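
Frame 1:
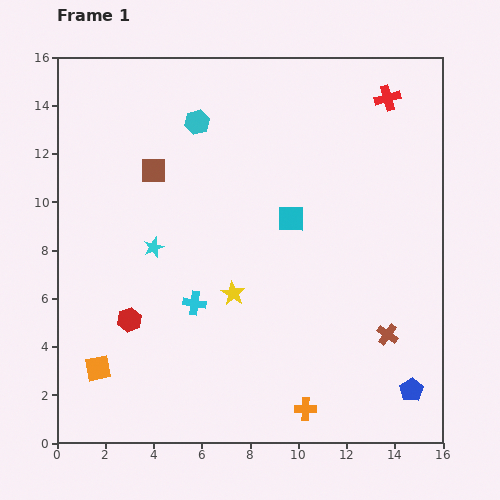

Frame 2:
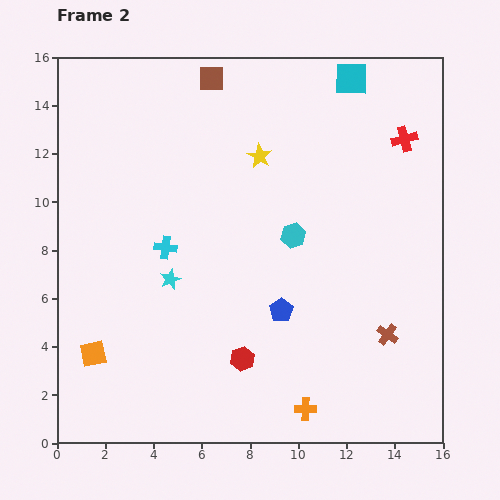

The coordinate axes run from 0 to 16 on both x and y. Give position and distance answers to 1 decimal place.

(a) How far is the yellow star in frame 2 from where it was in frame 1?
5.8

The yellow star moved from (7.3, 6.2) to (8.4, 11.9), a distance of √(1.1² + 5.7²) ≈ 5.8.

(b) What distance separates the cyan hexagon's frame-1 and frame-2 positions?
6.2

The cyan hexagon moved from (5.8, 13.3) to (9.8, 8.6), a distance of √(4.0² + 4.7²) ≈ 6.2.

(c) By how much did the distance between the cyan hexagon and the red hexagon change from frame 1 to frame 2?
-3.2

Distance in frame 1: 8.7. Distance in frame 2: 5.5.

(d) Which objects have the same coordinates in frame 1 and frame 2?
the orange cross, the brown cross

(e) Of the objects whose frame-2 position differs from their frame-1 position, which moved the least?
the orange square

(moved 0.6)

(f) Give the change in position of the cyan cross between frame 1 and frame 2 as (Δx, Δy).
(-1.2, 2.3)

The cyan cross was at (5.7, 5.8) in frame 1 and (4.5, 8.1) in frame 2.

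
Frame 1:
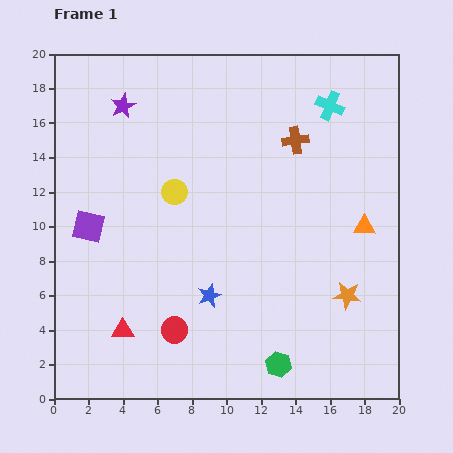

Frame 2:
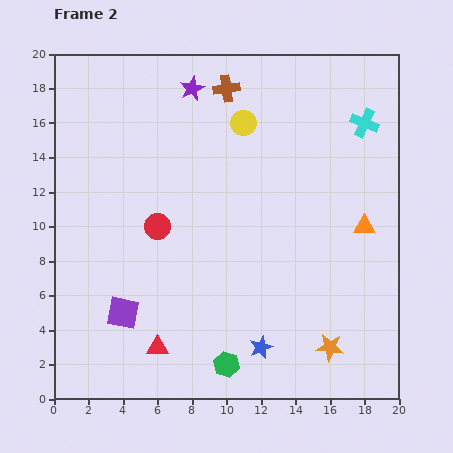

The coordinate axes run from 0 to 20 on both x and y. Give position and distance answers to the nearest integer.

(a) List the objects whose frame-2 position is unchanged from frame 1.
the orange triangle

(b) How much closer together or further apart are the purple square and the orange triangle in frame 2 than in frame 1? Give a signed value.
-1

Distance in frame 1: 16. Distance in frame 2: 15.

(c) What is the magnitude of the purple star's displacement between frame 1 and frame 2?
4

The purple star moved from (4, 17) to (8, 18), a distance of √(4² + 1²) ≈ 4.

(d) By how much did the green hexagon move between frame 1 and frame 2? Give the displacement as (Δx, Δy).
(-3, 0)

The green hexagon was at (13, 2) in frame 1 and (10, 2) in frame 2.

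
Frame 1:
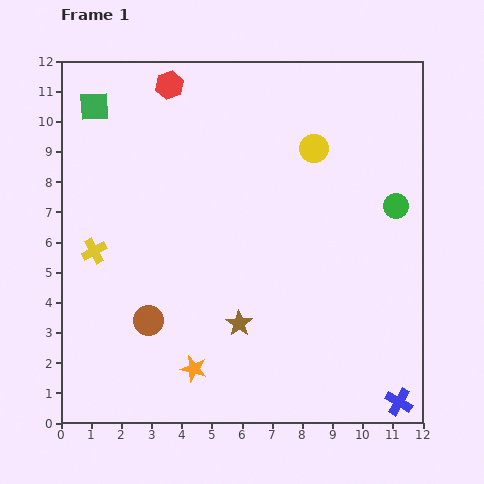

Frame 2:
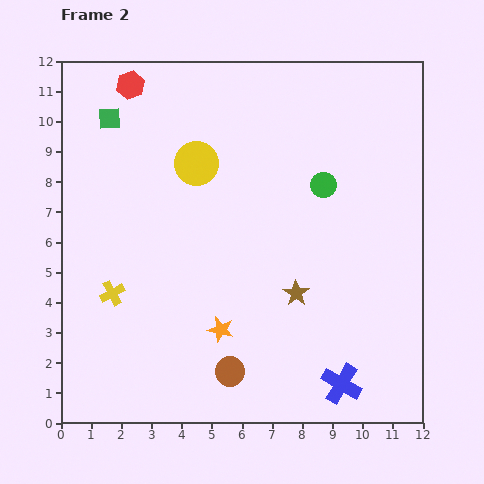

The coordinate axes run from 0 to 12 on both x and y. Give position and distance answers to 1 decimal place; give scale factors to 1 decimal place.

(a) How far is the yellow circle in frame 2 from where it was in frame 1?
3.9

The yellow circle moved from (8.4, 9.1) to (4.5, 8.6), a distance of √(3.9² + 0.5²) ≈ 3.9.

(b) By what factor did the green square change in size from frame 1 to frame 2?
0.7×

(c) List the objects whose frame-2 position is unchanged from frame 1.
none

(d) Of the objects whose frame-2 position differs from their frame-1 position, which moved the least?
the green square

(moved 0.6)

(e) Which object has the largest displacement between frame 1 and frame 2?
the yellow circle

(moved 3.9; next 3.2)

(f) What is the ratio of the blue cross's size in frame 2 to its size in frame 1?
1.5×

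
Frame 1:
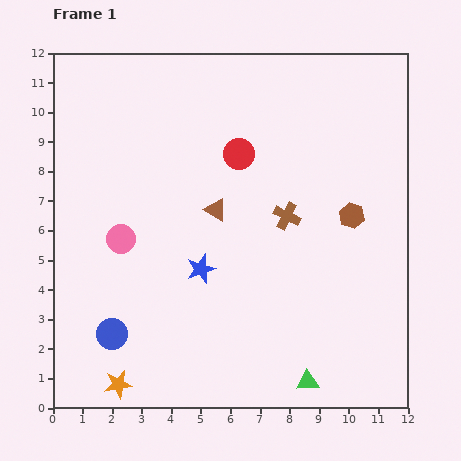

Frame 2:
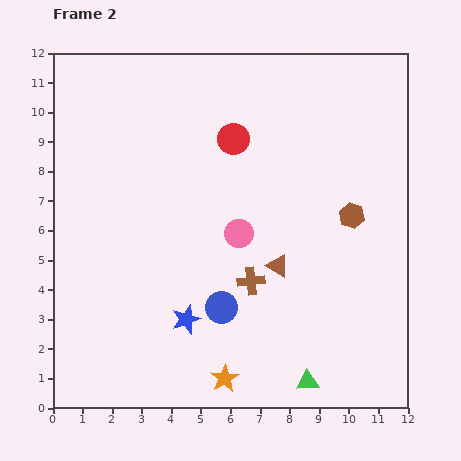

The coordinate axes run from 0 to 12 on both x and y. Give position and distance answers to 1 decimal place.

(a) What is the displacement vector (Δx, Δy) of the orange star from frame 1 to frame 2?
(3.6, 0.2)

The orange star was at (2.2, 0.8) in frame 1 and (5.8, 1.0) in frame 2.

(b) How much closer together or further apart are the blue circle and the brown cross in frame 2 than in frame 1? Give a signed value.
-5.8

Distance in frame 1: 7.1. Distance in frame 2: 1.3.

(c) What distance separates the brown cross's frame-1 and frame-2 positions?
2.5

The brown cross moved from (7.9, 6.5) to (6.7, 4.3), a distance of √(1.2² + 2.2²) ≈ 2.5.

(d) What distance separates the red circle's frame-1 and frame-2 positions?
0.5

The red circle moved from (6.3, 8.6) to (6.1, 9.1), a distance of √(0.2² + 0.5²) ≈ 0.5.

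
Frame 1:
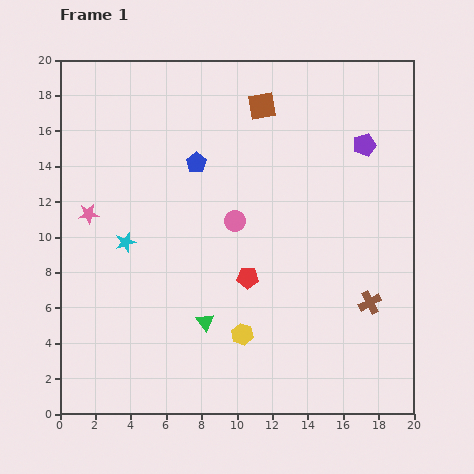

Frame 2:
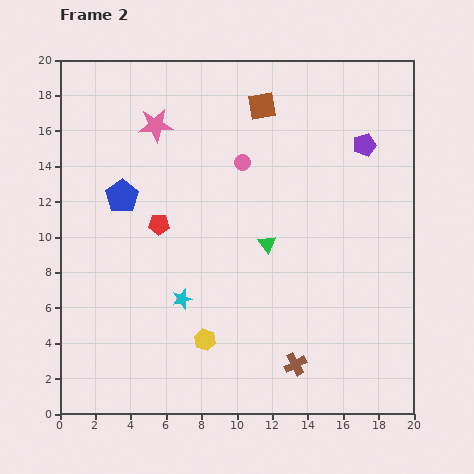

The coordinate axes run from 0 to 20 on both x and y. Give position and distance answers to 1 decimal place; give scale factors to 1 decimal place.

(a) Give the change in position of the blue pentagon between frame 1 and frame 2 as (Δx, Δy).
(-4.2, -1.9)

The blue pentagon was at (7.7, 14.2) in frame 1 and (3.5, 12.3) in frame 2.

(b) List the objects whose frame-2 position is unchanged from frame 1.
the brown square, the purple pentagon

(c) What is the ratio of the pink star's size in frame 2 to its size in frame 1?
1.7×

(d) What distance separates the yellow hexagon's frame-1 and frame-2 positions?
2.1

The yellow hexagon moved from (10.3, 4.5) to (8.2, 4.2), a distance of √(2.1² + 0.3²) ≈ 2.1.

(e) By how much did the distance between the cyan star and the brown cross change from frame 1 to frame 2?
-6.8

Distance in frame 1: 14.2. Distance in frame 2: 7.4.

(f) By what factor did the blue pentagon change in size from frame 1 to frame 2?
1.6×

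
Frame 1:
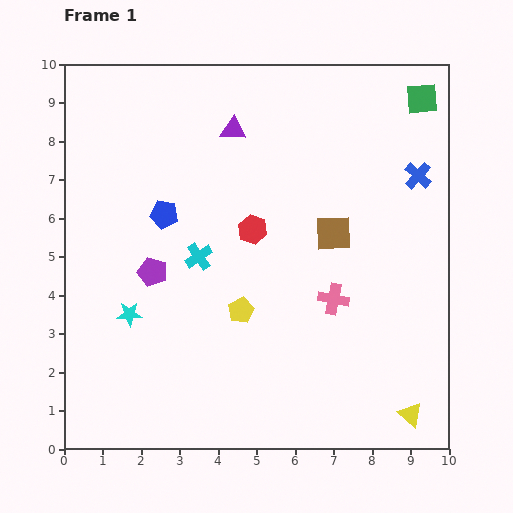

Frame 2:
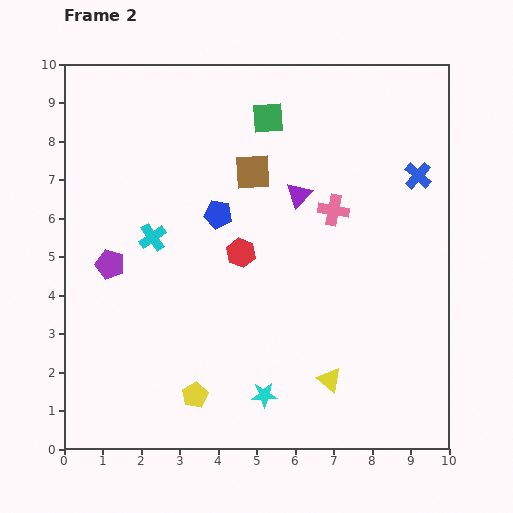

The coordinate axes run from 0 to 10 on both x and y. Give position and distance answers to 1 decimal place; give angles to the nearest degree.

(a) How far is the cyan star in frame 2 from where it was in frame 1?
4.1

The cyan star moved from (1.7, 3.5) to (5.2, 1.4), a distance of √(3.5² + 2.1²) ≈ 4.1.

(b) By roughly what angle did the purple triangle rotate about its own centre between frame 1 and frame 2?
50° counter-clockwise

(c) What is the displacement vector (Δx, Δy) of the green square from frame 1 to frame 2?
(-4.0, -0.5)

The green square was at (9.3, 9.1) in frame 1 and (5.3, 8.6) in frame 2.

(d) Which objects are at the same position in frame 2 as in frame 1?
the blue cross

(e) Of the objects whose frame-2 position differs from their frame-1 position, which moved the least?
the red hexagon

(moved 0.7)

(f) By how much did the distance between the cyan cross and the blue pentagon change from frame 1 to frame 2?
+0.4

Distance in frame 1: 1.4. Distance in frame 2: 1.8.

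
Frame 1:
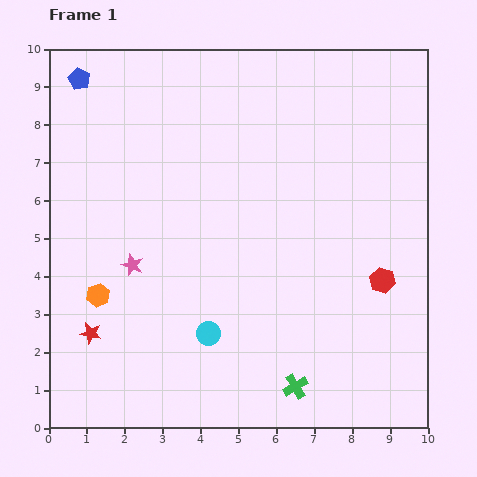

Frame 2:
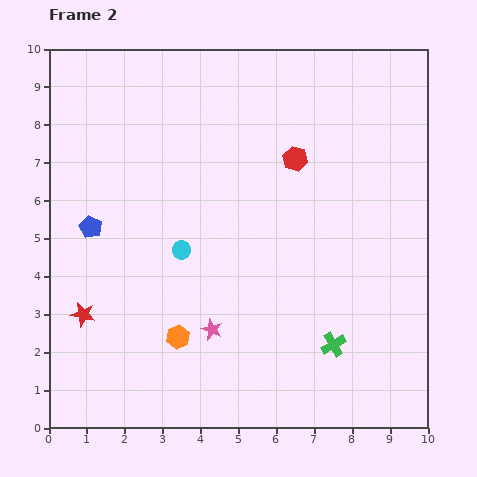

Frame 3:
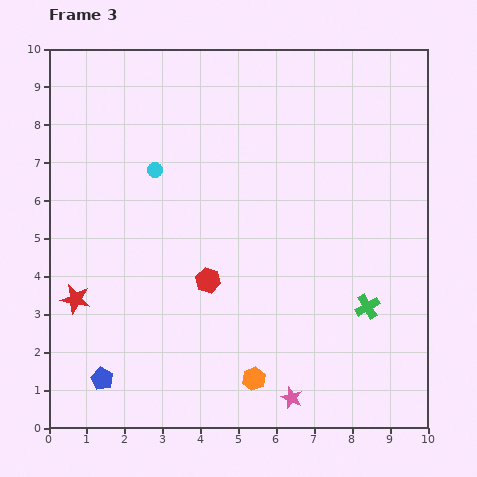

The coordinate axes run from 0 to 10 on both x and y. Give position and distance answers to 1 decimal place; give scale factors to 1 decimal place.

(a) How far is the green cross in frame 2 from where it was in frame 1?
1.5

The green cross moved from (6.5, 1.1) to (7.5, 2.2), a distance of √(1.0² + 1.1²) ≈ 1.5.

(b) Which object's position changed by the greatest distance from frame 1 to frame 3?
the blue pentagon

(moved 7.9; next 5.5)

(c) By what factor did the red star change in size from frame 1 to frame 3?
1.4×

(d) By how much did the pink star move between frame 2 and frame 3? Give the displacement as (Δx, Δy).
(2.1, -1.8)

The pink star was at (4.3, 2.6) in frame 2 and (6.4, 0.8) in frame 3.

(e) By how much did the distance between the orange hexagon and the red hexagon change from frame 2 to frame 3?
-2.7

Distance in frame 2: 5.6. Distance in frame 3: 2.9.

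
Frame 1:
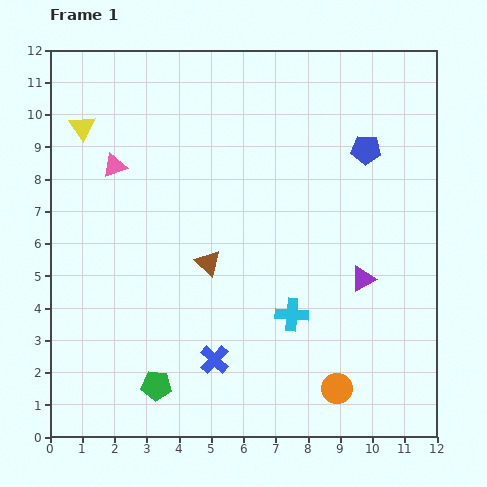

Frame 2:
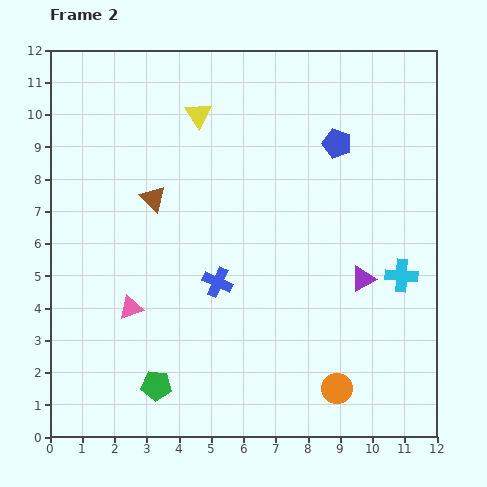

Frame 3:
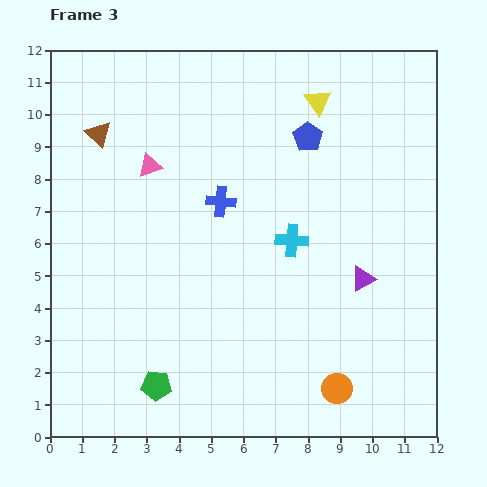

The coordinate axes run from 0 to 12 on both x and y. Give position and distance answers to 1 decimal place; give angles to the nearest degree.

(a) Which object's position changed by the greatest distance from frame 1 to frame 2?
the pink triangle

(moved 4.4; next 3.6)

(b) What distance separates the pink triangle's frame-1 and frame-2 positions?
4.4

The pink triangle moved from (2.0, 8.4) to (2.5, 4.0), a distance of √(0.5² + 4.4²) ≈ 4.4.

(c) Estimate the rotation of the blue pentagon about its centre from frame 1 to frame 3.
30° clockwise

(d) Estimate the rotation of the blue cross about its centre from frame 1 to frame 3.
37° counter-clockwise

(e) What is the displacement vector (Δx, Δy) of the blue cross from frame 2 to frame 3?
(0.1, 2.5)

The blue cross was at (5.2, 4.8) in frame 2 and (5.3, 7.3) in frame 3.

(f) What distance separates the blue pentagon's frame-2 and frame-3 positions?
0.9

The blue pentagon moved from (8.9, 9.1) to (8.0, 9.3), a distance of √(0.9² + 0.2²) ≈ 0.9.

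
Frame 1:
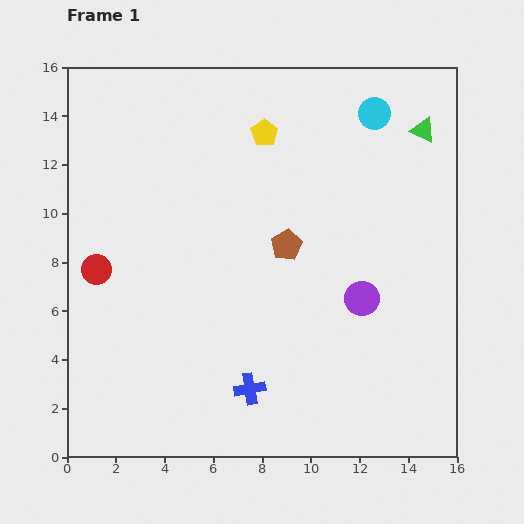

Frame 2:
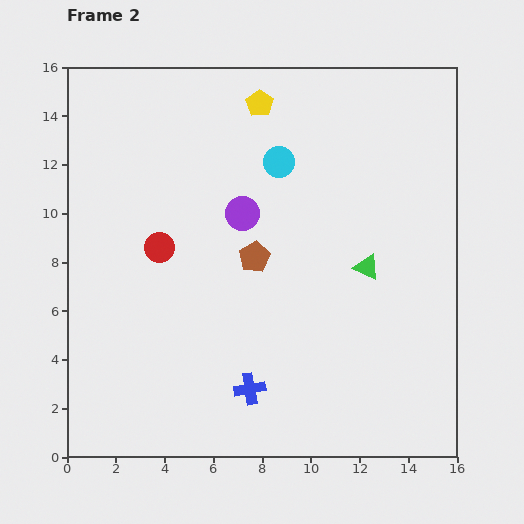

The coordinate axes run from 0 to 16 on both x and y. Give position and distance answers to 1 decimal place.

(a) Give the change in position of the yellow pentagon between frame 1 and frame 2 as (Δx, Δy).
(-0.2, 1.2)

The yellow pentagon was at (8.1, 13.3) in frame 1 and (7.9, 14.5) in frame 2.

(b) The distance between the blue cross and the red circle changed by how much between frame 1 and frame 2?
-1.1

Distance in frame 1: 8.0. Distance in frame 2: 6.9.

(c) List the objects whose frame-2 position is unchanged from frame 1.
the blue cross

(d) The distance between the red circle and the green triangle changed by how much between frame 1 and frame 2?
-6.1

Distance in frame 1: 14.6. Distance in frame 2: 8.5.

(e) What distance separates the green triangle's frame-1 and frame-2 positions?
6.1

The green triangle moved from (14.6, 13.4) to (12.3, 7.8), a distance of √(2.3² + 5.6²) ≈ 6.1.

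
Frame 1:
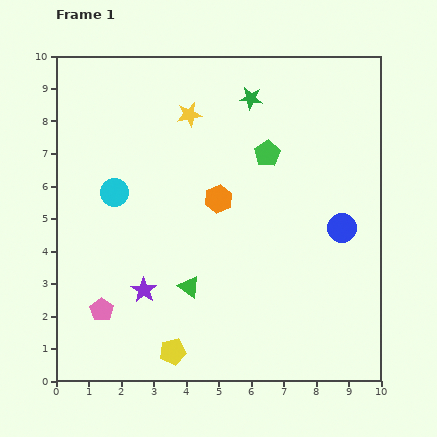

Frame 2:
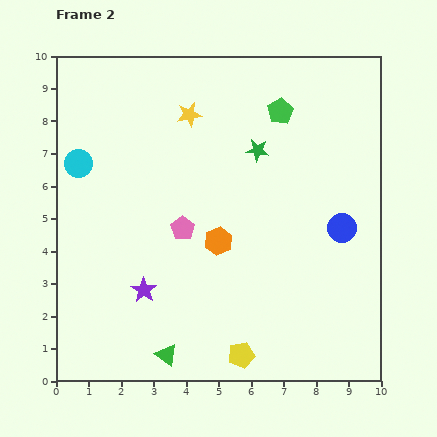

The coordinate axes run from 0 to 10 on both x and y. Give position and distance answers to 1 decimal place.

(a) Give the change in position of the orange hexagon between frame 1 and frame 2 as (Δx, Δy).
(0.0, -1.3)

The orange hexagon was at (5.0, 5.6) in frame 1 and (5.0, 4.3) in frame 2.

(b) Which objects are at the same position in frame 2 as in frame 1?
the purple star, the yellow star, the blue circle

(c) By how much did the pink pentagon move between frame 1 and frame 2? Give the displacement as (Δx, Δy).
(2.5, 2.5)

The pink pentagon was at (1.4, 2.2) in frame 1 and (3.9, 4.7) in frame 2.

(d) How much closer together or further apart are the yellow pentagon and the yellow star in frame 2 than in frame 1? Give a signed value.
+0.3

Distance in frame 1: 7.3. Distance in frame 2: 7.6.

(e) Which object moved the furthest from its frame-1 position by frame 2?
the pink pentagon

(moved 3.5; next 2.2)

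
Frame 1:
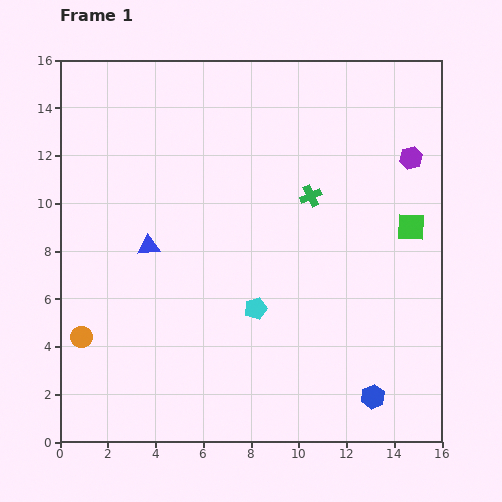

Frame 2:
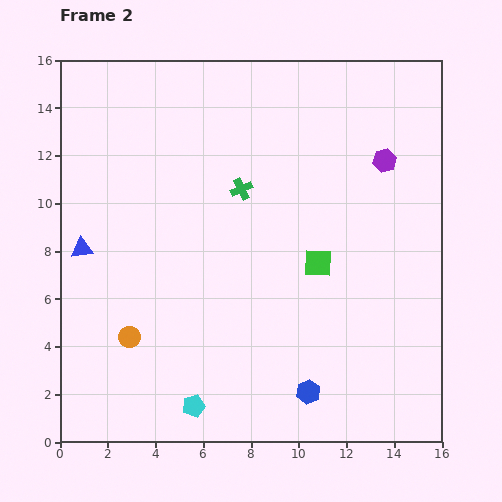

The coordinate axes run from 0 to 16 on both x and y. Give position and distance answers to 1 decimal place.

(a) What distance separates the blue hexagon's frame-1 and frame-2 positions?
2.7

The blue hexagon moved from (13.1, 1.9) to (10.4, 2.1), a distance of √(2.7² + 0.2²) ≈ 2.7.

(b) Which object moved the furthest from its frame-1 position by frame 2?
the cyan pentagon

(moved 4.9; next 4.2)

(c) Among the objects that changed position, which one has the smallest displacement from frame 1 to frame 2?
the purple hexagon

(moved 1.1)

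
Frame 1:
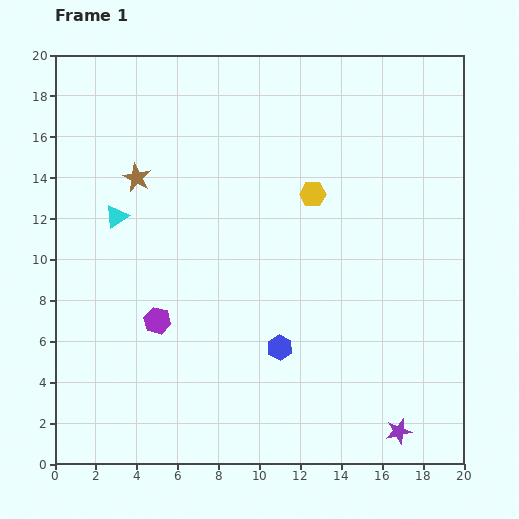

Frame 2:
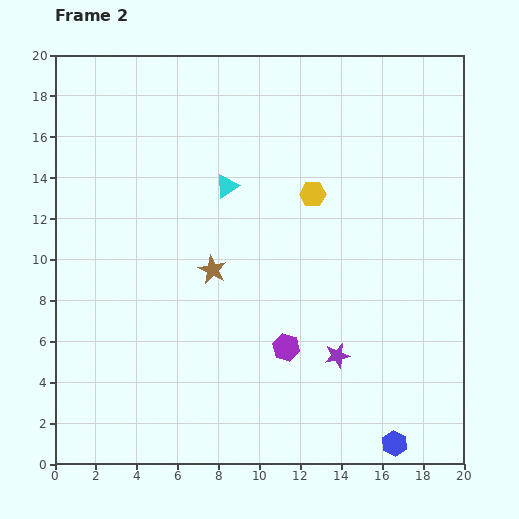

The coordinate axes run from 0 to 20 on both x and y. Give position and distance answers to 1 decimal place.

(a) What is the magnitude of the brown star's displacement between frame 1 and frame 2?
5.8

The brown star moved from (4.0, 14.0) to (7.7, 9.5), a distance of √(3.7² + 4.5²) ≈ 5.8.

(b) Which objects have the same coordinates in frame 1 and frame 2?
the yellow hexagon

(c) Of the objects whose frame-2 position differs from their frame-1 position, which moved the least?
the purple star

(moved 4.8)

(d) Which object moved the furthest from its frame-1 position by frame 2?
the blue hexagon

(moved 7.3; next 6.4)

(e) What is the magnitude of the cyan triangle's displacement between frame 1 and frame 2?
5.6

The cyan triangle moved from (3.0, 12.1) to (8.4, 13.6), a distance of √(5.4² + 1.5²) ≈ 5.6.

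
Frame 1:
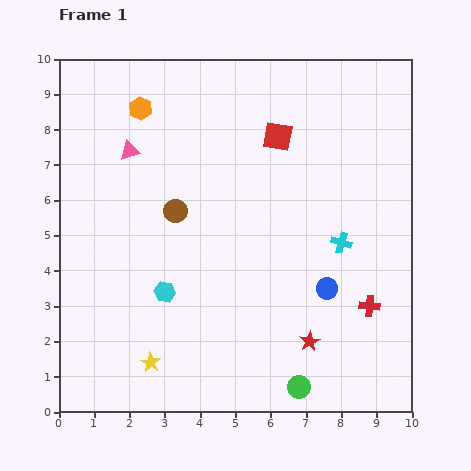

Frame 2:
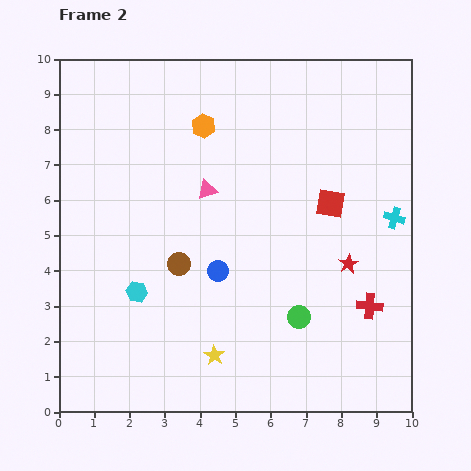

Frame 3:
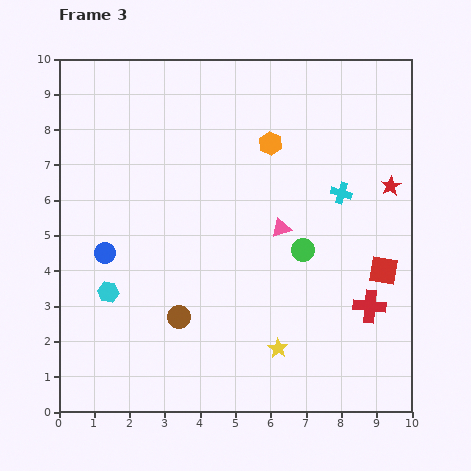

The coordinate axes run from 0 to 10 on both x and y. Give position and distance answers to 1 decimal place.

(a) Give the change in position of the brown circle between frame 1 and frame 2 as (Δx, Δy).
(0.1, -1.5)

The brown circle was at (3.3, 5.7) in frame 1 and (3.4, 4.2) in frame 2.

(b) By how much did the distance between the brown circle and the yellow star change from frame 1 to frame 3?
-1.5

Distance in frame 1: 4.4. Distance in frame 3: 2.9.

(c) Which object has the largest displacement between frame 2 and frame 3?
the blue circle

(moved 3.2; next 2.5)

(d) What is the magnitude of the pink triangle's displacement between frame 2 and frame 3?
2.4

The pink triangle moved from (4.2, 6.3) to (6.3, 5.2), a distance of √(2.1² + 1.1²) ≈ 2.4.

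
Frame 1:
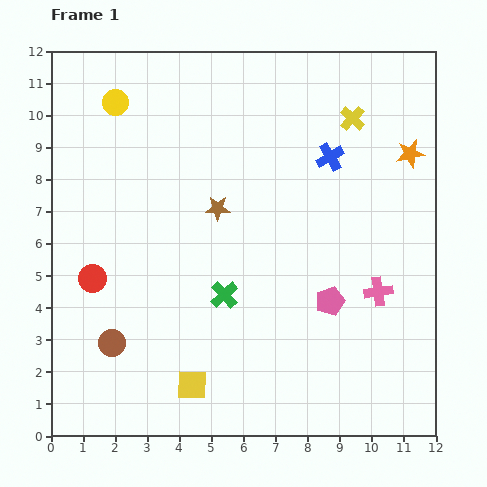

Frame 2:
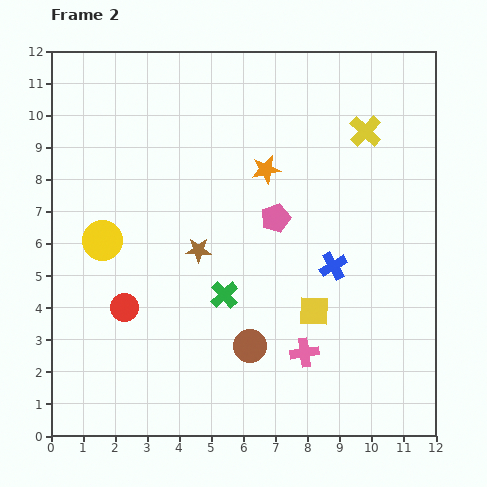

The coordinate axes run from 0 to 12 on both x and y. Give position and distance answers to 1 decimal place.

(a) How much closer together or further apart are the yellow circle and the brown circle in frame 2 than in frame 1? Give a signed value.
-1.8

Distance in frame 1: 7.5. Distance in frame 2: 5.7.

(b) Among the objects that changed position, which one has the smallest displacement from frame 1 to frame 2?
the yellow cross

(moved 0.6)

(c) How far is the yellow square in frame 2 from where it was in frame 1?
4.4

The yellow square moved from (4.4, 1.6) to (8.2, 3.9), a distance of √(3.8² + 2.3²) ≈ 4.4.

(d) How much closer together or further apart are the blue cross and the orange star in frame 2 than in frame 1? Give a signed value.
+1.2

Distance in frame 1: 2.5. Distance in frame 2: 3.7.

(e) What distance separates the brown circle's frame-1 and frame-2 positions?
4.3

The brown circle moved from (1.9, 2.9) to (6.2, 2.8), a distance of √(4.3² + 0.1²) ≈ 4.3.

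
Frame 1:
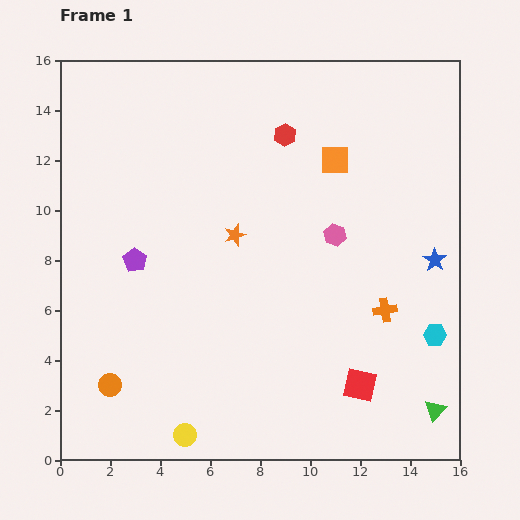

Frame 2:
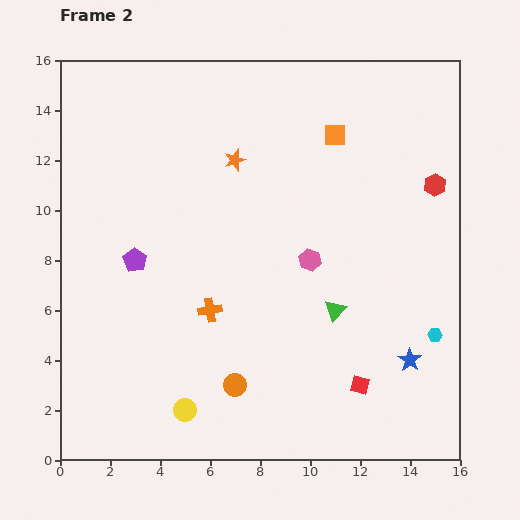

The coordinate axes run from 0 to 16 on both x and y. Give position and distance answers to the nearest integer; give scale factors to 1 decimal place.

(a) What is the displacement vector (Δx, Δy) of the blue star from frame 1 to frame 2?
(-1, -4)

The blue star was at (15, 8) in frame 1 and (14, 4) in frame 2.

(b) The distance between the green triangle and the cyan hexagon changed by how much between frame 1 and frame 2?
+1

Distance in frame 1: 3. Distance in frame 2: 4.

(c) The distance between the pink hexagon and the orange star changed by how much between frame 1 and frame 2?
+1

Distance in frame 1: 4. Distance in frame 2: 5.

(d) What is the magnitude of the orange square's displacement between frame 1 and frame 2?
1

The orange square moved from (11, 12) to (11, 13), a distance of √(0² + 1²) ≈ 1.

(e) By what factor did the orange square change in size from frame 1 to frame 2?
0.7×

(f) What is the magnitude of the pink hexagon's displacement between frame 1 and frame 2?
1

The pink hexagon moved from (11, 9) to (10, 8), a distance of √(1² + 1²) ≈ 1.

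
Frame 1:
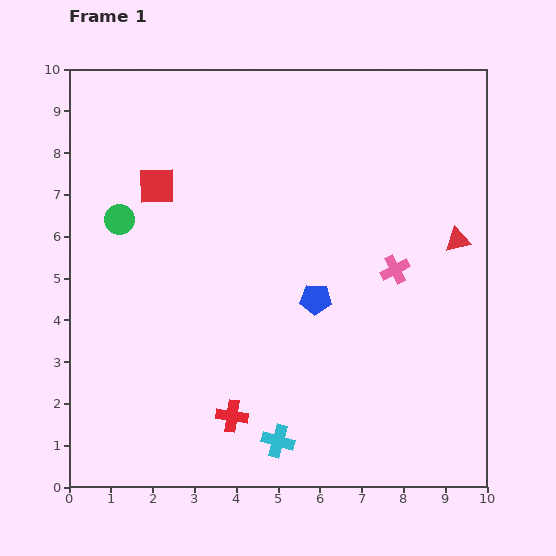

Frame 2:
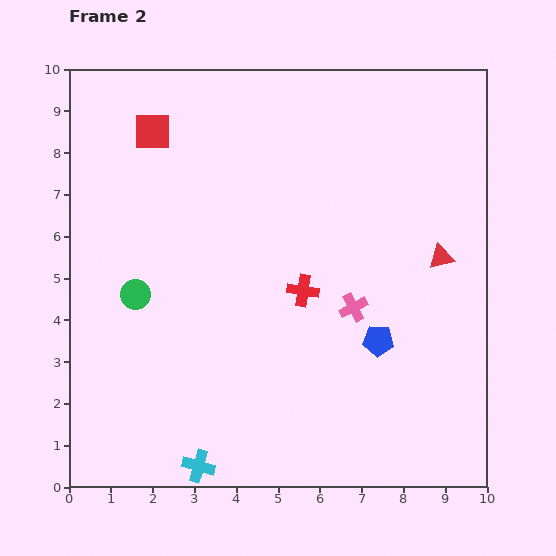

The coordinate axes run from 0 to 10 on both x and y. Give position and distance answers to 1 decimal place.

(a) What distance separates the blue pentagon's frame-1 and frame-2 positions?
1.8

The blue pentagon moved from (5.9, 4.5) to (7.4, 3.5), a distance of √(1.5² + 1.0²) ≈ 1.8.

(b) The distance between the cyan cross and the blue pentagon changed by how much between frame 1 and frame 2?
+1.7

Distance in frame 1: 3.5. Distance in frame 2: 5.2.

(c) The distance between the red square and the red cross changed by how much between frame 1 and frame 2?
-0.6

Distance in frame 1: 5.8. Distance in frame 2: 5.2.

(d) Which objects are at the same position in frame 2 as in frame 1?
none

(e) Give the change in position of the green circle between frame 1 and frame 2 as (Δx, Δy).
(0.4, -1.8)

The green circle was at (1.2, 6.4) in frame 1 and (1.6, 4.6) in frame 2.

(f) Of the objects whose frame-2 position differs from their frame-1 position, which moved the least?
the red triangle

(moved 0.6)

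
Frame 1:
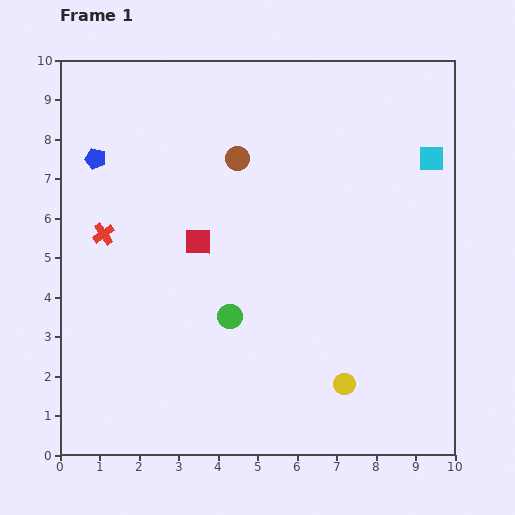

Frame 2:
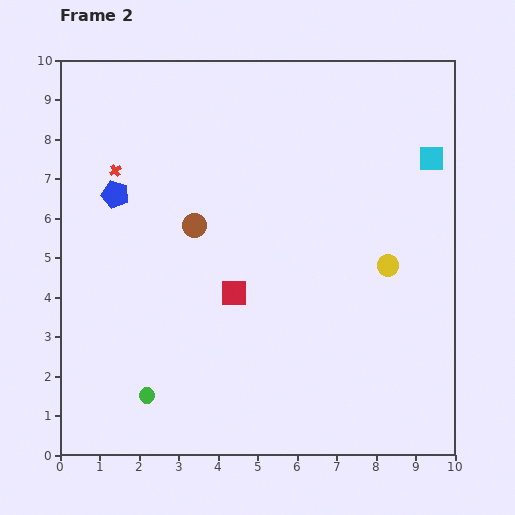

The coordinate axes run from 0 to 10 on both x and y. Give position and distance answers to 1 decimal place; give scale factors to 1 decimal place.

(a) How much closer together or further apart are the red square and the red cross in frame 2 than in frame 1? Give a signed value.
+1.9

Distance in frame 1: 2.4. Distance in frame 2: 4.3.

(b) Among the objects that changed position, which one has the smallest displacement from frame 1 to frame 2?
the blue pentagon

(moved 1.0)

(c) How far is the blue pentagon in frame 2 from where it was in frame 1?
1.0

The blue pentagon moved from (0.9, 7.5) to (1.4, 6.6), a distance of √(0.5² + 0.9²) ≈ 1.0.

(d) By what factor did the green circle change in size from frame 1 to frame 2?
0.6×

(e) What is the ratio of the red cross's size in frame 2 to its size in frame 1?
0.6×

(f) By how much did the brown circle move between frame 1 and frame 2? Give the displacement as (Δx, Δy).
(-1.1, -1.7)

The brown circle was at (4.5, 7.5) in frame 1 and (3.4, 5.8) in frame 2.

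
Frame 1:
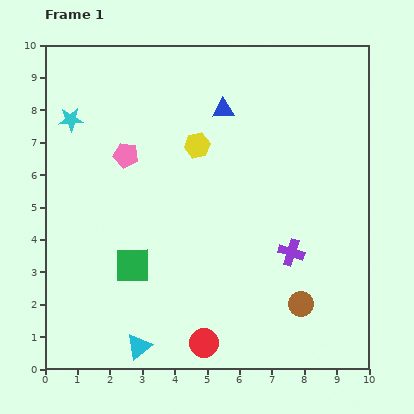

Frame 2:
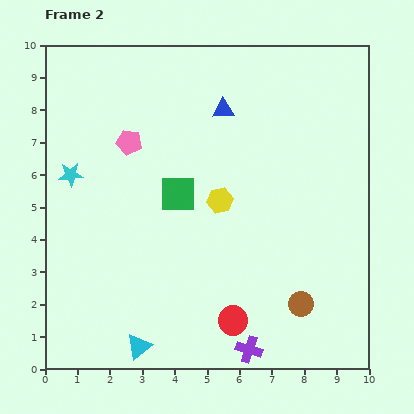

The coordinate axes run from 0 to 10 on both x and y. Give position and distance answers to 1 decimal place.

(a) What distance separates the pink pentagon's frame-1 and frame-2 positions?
0.4

The pink pentagon moved from (2.5, 6.6) to (2.6, 7.0), a distance of √(0.1² + 0.4²) ≈ 0.4.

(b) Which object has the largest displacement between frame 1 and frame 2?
the purple cross

(moved 3.3; next 2.6)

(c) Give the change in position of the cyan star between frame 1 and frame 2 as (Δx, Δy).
(0.0, -1.7)

The cyan star was at (0.8, 7.7) in frame 1 and (0.8, 6.0) in frame 2.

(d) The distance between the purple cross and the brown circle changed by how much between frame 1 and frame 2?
+0.5

Distance in frame 1: 1.6. Distance in frame 2: 2.1.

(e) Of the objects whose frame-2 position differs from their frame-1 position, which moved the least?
the pink pentagon

(moved 0.4)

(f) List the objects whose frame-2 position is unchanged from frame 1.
the cyan triangle, the blue triangle, the brown circle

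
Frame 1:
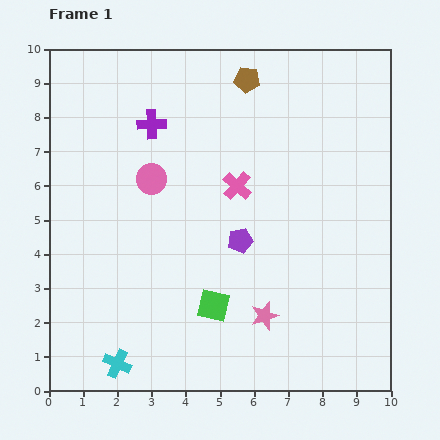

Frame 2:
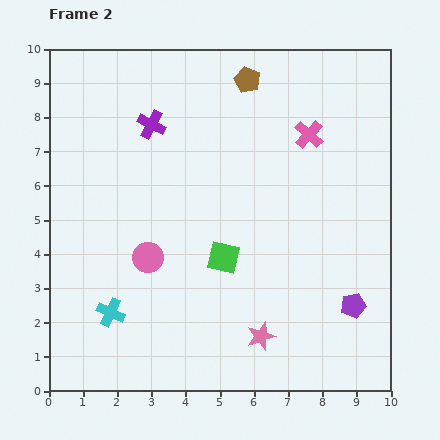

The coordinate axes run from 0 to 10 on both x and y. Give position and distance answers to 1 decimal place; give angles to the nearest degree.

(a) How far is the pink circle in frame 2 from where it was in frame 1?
2.3

The pink circle moved from (3.0, 6.2) to (2.9, 3.9), a distance of √(0.1² + 2.3²) ≈ 2.3.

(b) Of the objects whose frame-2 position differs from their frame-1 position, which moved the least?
the pink star

(moved 0.6)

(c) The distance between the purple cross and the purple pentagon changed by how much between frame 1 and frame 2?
+3.6

Distance in frame 1: 4.3. Distance in frame 2: 7.9.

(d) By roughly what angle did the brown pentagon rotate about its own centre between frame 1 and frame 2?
18° clockwise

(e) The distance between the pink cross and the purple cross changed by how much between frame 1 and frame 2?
+1.5

Distance in frame 1: 3.1. Distance in frame 2: 4.6.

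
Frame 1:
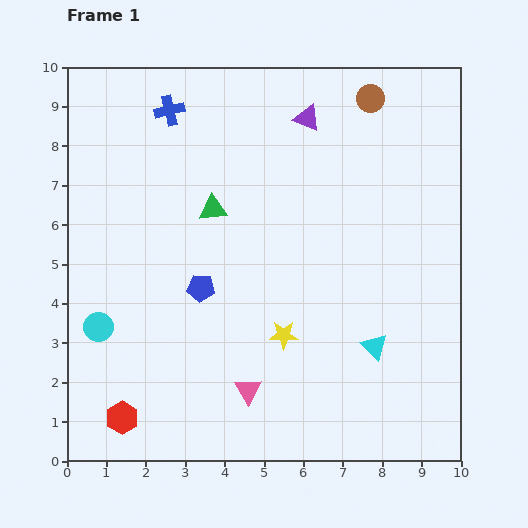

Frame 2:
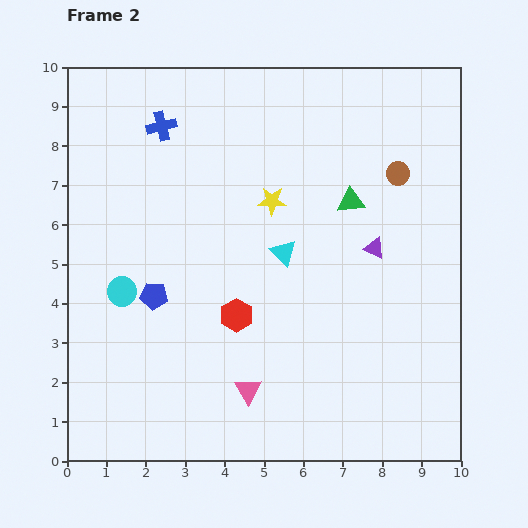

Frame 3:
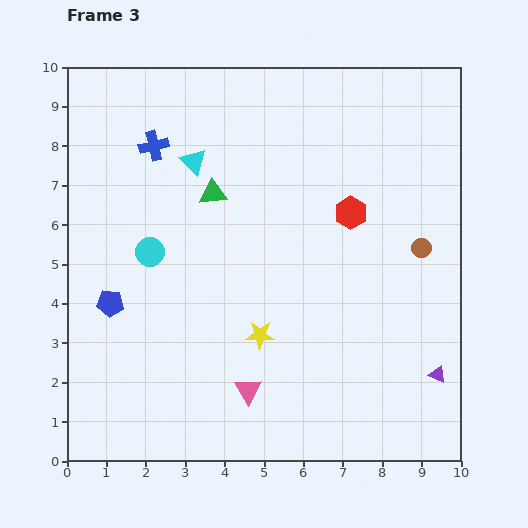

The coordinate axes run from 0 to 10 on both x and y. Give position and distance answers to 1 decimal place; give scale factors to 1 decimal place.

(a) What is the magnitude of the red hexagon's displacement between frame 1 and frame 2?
3.9

The red hexagon moved from (1.4, 1.1) to (4.3, 3.7), a distance of √(2.9² + 2.6²) ≈ 3.9.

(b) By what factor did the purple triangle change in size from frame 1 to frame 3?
0.6×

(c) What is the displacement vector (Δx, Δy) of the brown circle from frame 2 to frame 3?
(0.6, -1.9)

The brown circle was at (8.4, 7.3) in frame 2 and (9.0, 5.4) in frame 3.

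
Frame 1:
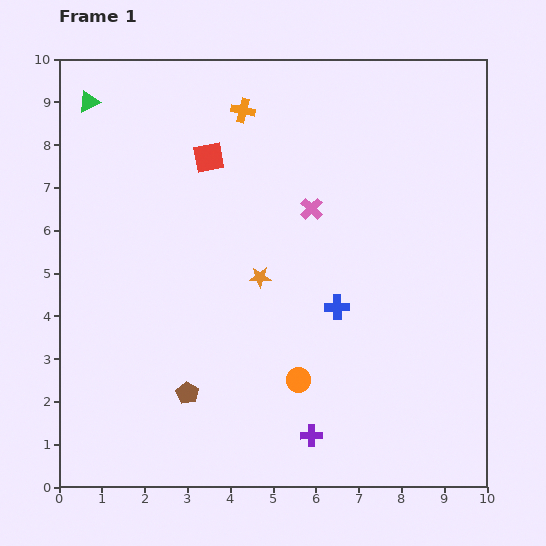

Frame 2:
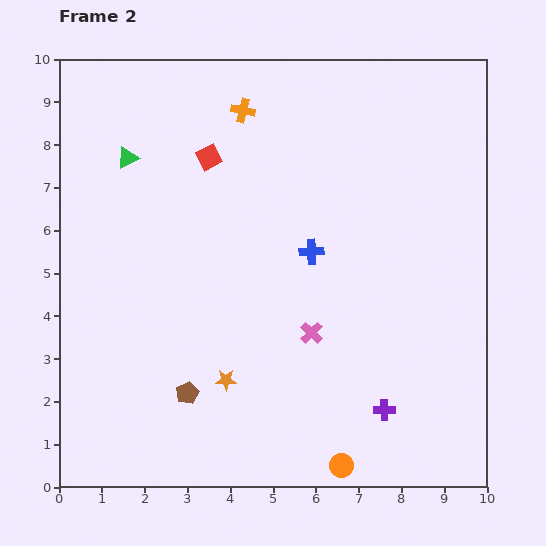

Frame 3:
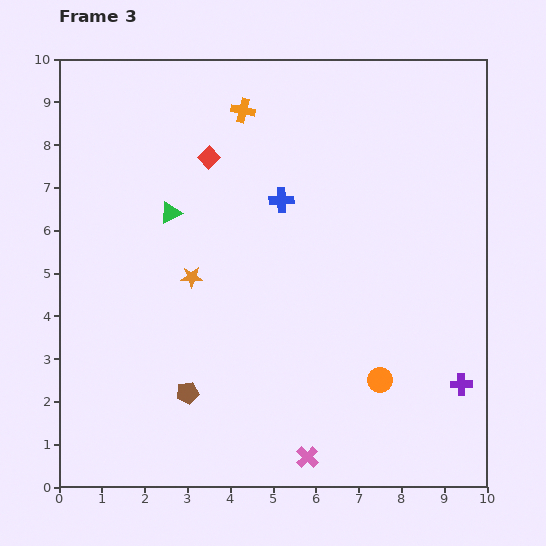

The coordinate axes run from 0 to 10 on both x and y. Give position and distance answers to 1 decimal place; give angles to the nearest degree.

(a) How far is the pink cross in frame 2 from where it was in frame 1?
2.9

The pink cross moved from (5.9, 6.5) to (5.9, 3.6), a distance of √(0.0² + 2.9²) ≈ 2.9.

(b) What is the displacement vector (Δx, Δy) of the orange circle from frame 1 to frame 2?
(1.0, -2.0)

The orange circle was at (5.6, 2.5) in frame 1 and (6.6, 0.5) in frame 2.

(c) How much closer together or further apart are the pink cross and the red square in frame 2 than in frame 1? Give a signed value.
+2.1

Distance in frame 1: 2.7. Distance in frame 2: 4.8.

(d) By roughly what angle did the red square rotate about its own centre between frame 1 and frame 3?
34° counter-clockwise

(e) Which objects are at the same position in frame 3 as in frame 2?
the red square, the orange cross, the brown pentagon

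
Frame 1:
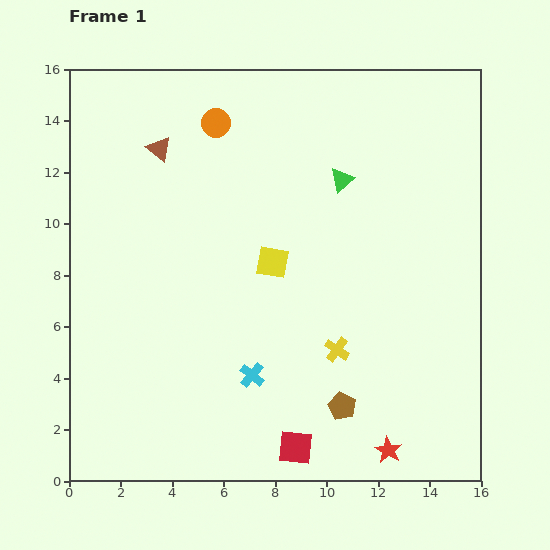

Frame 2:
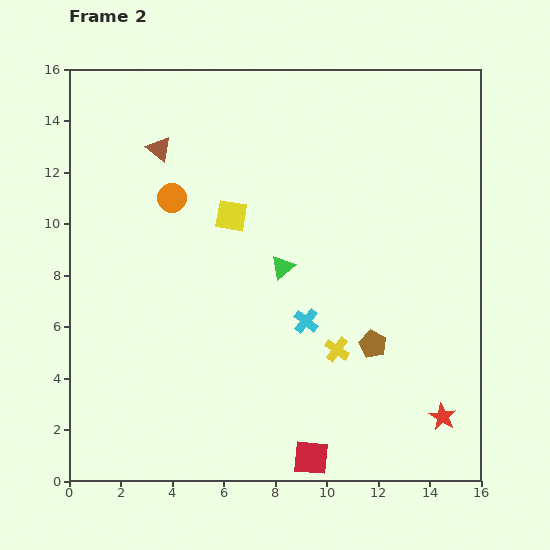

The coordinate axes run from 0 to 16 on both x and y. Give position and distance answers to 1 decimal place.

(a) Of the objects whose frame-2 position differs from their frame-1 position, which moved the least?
the red square

(moved 0.7)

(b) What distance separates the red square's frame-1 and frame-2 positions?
0.7

The red square moved from (8.8, 1.3) to (9.4, 0.9), a distance of √(0.6² + 0.4²) ≈ 0.7.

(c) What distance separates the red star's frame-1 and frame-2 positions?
2.5

The red star moved from (12.4, 1.2) to (14.5, 2.5), a distance of √(2.1² + 1.3²) ≈ 2.5.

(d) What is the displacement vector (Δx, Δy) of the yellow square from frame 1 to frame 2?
(-1.6, 1.8)

The yellow square was at (7.9, 8.5) in frame 1 and (6.3, 10.3) in frame 2.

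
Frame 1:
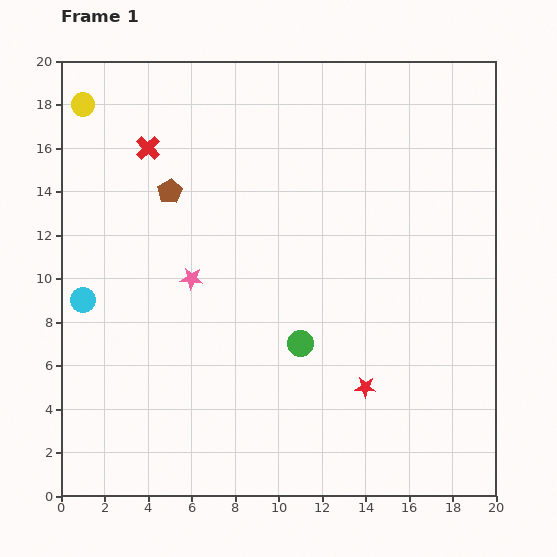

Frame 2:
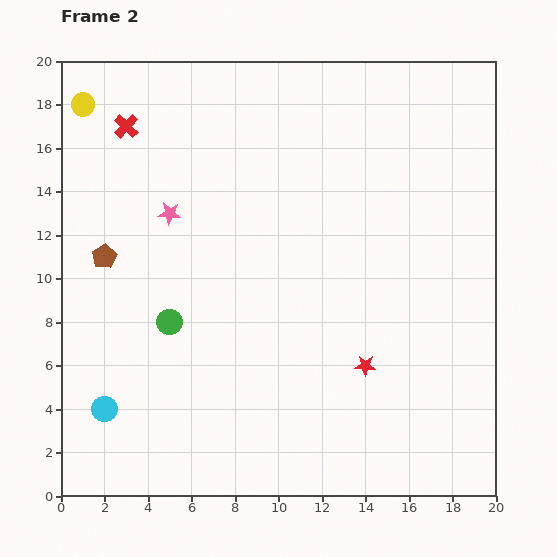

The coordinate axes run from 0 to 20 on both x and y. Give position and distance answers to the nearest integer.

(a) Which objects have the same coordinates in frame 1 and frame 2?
the yellow circle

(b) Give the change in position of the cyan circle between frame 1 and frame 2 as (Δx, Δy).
(1, -5)

The cyan circle was at (1, 9) in frame 1 and (2, 4) in frame 2.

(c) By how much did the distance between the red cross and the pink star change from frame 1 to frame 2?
-2

Distance in frame 1: 6. Distance in frame 2: 4.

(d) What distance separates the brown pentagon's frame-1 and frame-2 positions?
4

The brown pentagon moved from (5, 14) to (2, 11), a distance of √(3² + 3²) ≈ 4.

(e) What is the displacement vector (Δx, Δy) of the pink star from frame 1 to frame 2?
(-1, 3)

The pink star was at (6, 10) in frame 1 and (5, 13) in frame 2.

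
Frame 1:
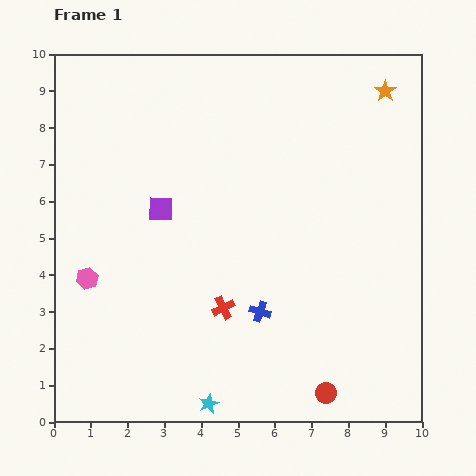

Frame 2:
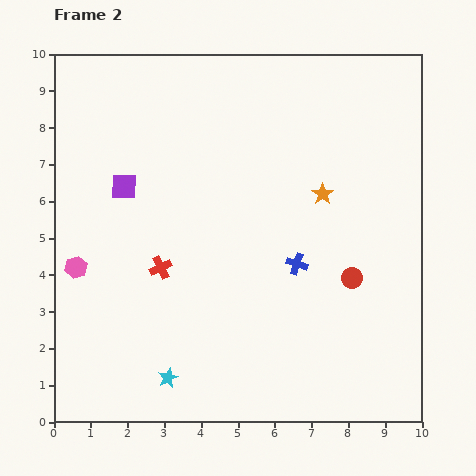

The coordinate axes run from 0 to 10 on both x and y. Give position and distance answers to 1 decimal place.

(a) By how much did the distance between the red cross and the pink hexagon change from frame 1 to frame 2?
-1.5

Distance in frame 1: 3.8. Distance in frame 2: 2.3.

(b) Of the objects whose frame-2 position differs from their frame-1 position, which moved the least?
the pink hexagon

(moved 0.4)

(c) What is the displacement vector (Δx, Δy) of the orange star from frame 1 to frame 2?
(-1.7, -2.8)

The orange star was at (9.0, 9.0) in frame 1 and (7.3, 6.2) in frame 2.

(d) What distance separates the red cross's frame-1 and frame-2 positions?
2.0

The red cross moved from (4.6, 3.1) to (2.9, 4.2), a distance of √(1.7² + 1.1²) ≈ 2.0.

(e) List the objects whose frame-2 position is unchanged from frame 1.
none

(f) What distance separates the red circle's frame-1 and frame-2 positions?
3.2

The red circle moved from (7.4, 0.8) to (8.1, 3.9), a distance of √(0.7² + 3.1²) ≈ 3.2.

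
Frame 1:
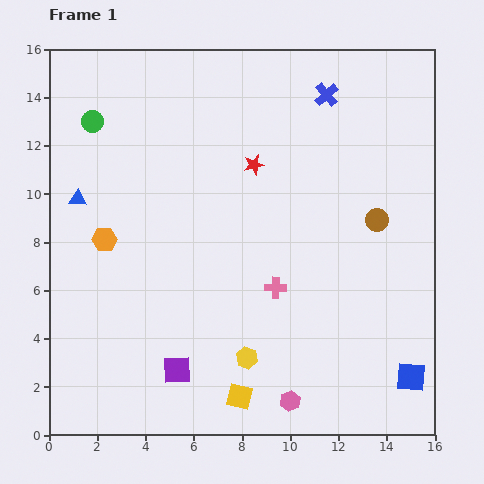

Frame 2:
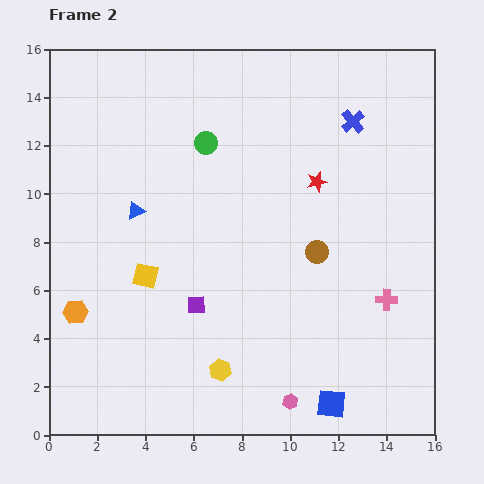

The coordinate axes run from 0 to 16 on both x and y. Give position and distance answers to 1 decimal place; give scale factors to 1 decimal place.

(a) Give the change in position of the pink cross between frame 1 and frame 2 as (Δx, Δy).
(4.6, -0.5)

The pink cross was at (9.4, 6.1) in frame 1 and (14.0, 5.6) in frame 2.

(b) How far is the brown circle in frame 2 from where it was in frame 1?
2.8

The brown circle moved from (13.6, 8.9) to (11.1, 7.6), a distance of √(2.5² + 1.3²) ≈ 2.8.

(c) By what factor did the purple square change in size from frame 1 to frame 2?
0.6×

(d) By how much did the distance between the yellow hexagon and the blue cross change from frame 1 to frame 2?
+0.3

Distance in frame 1: 11.4. Distance in frame 2: 11.7.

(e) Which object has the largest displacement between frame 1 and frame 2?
the yellow square

(moved 6.3; next 4.8)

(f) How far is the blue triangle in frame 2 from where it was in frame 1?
2.5

The blue triangle moved from (1.2, 9.8) to (3.6, 9.3), a distance of √(2.4² + 0.5²) ≈ 2.5.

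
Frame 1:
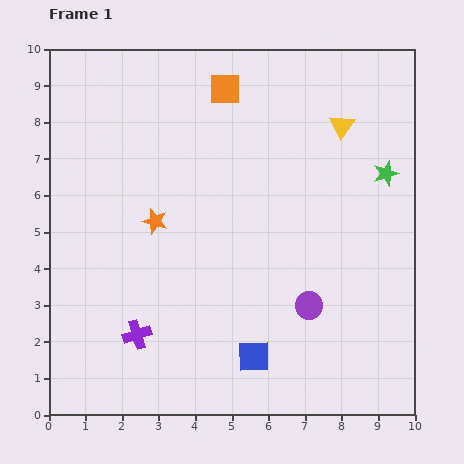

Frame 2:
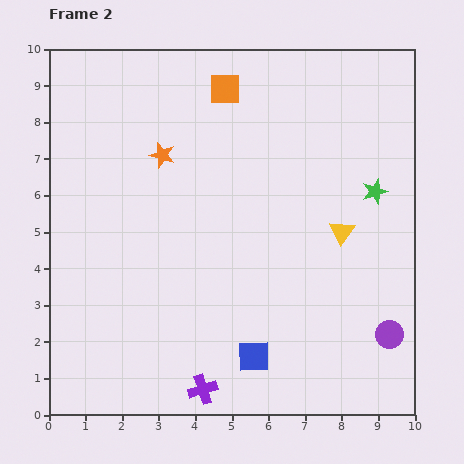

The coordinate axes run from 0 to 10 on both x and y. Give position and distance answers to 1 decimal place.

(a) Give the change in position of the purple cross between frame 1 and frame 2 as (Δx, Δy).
(1.8, -1.5)

The purple cross was at (2.4, 2.2) in frame 1 and (4.2, 0.7) in frame 2.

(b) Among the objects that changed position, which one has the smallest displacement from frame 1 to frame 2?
the green star

(moved 0.6)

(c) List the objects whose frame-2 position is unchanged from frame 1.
the orange square, the blue square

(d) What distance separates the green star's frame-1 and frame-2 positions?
0.6

The green star moved from (9.2, 6.6) to (8.9, 6.1), a distance of √(0.3² + 0.5²) ≈ 0.6.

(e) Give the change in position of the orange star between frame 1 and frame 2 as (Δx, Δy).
(0.2, 1.8)

The orange star was at (2.9, 5.3) in frame 1 and (3.1, 7.1) in frame 2.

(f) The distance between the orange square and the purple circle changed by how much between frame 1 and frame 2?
+1.8

Distance in frame 1: 6.3. Distance in frame 2: 8.1.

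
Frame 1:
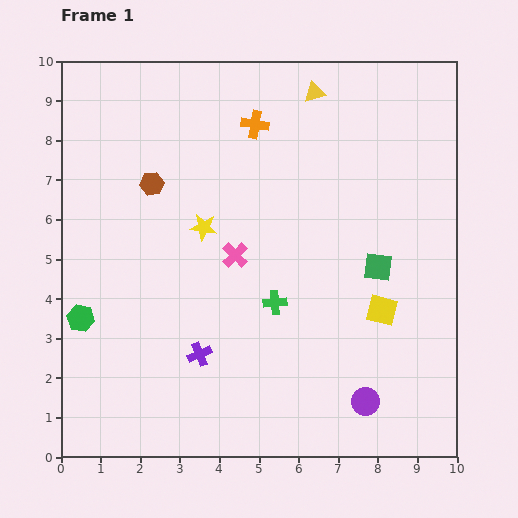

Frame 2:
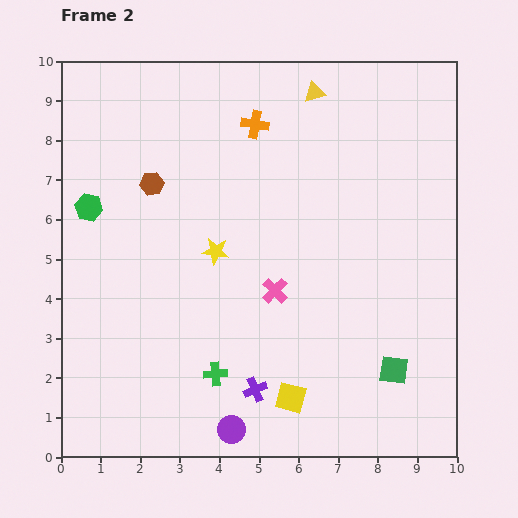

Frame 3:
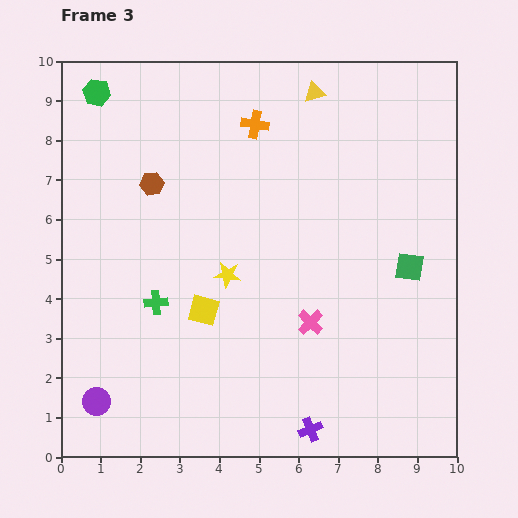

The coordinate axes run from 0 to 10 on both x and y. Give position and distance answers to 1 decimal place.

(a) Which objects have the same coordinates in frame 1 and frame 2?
the yellow triangle, the orange cross, the brown hexagon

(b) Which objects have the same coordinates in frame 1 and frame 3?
the yellow triangle, the orange cross, the brown hexagon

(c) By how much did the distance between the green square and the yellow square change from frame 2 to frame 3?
+2.6

Distance in frame 2: 2.7. Distance in frame 3: 5.3.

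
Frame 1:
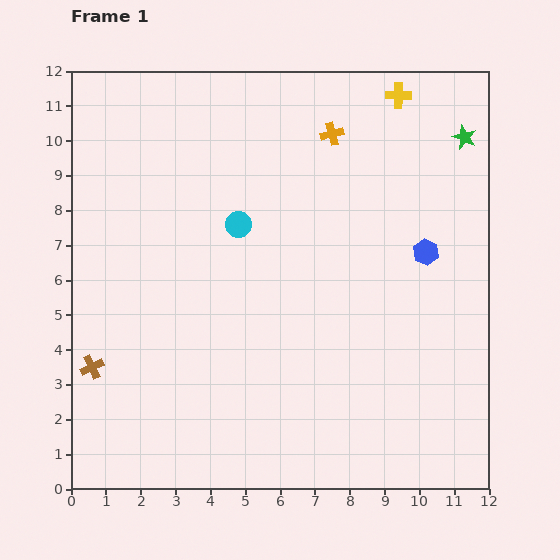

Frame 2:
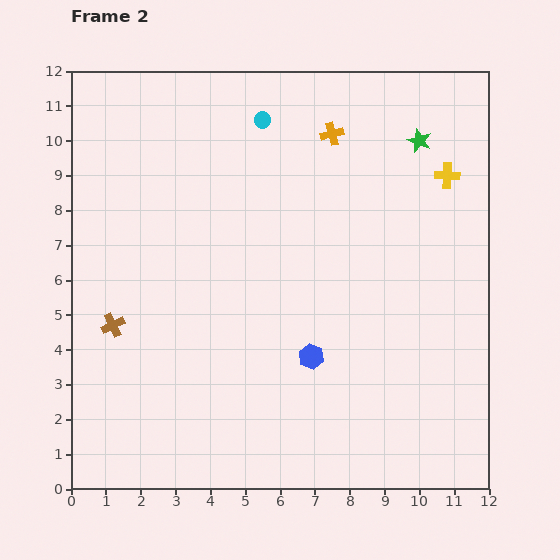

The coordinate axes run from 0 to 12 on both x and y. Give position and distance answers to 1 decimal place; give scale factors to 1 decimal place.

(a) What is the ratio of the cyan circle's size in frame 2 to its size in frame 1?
0.6×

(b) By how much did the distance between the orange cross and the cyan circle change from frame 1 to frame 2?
-1.7

Distance in frame 1: 3.7. Distance in frame 2: 2.0.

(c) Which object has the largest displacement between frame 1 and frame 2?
the blue hexagon

(moved 4.5; next 3.1)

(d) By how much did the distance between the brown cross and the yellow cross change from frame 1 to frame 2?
-1.3

Distance in frame 1: 11.8. Distance in frame 2: 10.5.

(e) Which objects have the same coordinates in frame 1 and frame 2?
the orange cross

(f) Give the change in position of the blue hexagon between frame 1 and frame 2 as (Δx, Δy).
(-3.3, -3.0)

The blue hexagon was at (10.2, 6.8) in frame 1 and (6.9, 3.8) in frame 2.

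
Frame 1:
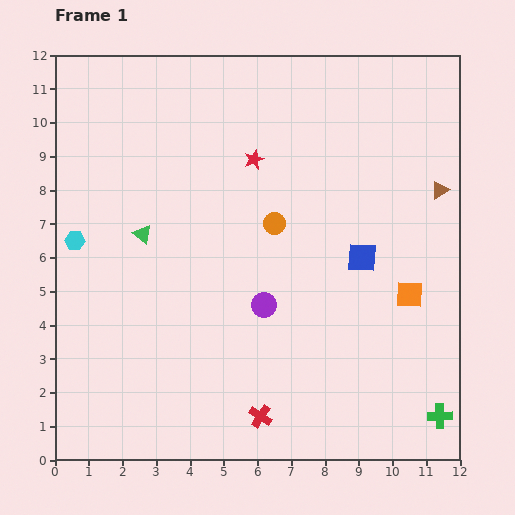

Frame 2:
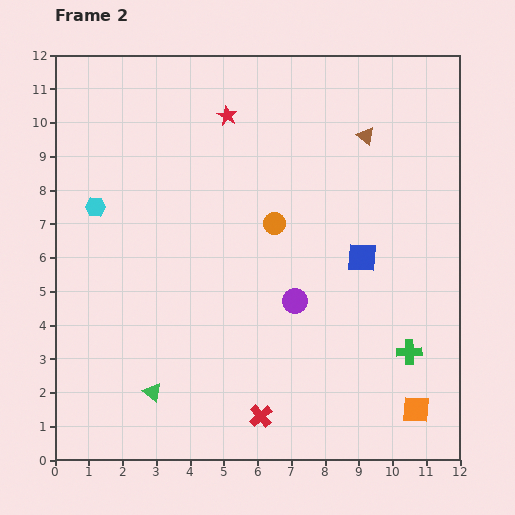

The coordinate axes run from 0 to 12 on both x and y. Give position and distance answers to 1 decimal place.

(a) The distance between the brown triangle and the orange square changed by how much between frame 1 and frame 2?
+5.0

Distance in frame 1: 3.2. Distance in frame 2: 8.2.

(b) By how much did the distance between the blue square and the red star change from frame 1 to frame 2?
+1.5

Distance in frame 1: 4.3. Distance in frame 2: 5.8.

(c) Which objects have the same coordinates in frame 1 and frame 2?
the orange circle, the red cross, the blue square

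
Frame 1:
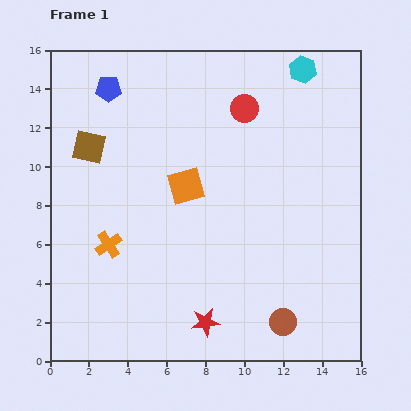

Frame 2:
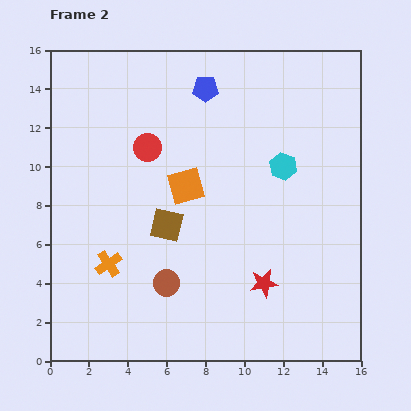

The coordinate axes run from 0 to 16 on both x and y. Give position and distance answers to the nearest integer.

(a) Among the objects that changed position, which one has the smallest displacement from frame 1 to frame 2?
the orange cross

(moved 1)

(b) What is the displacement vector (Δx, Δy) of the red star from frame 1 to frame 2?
(3, 2)

The red star was at (8, 2) in frame 1 and (11, 4) in frame 2.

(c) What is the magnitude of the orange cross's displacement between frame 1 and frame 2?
1

The orange cross moved from (3, 6) to (3, 5), a distance of √(0² + 1²) ≈ 1.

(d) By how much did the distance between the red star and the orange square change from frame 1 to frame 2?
-1

Distance in frame 1: 7. Distance in frame 2: 6.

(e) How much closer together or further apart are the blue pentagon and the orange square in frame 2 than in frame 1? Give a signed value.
-1

Distance in frame 1: 6. Distance in frame 2: 5.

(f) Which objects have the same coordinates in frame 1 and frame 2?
the orange square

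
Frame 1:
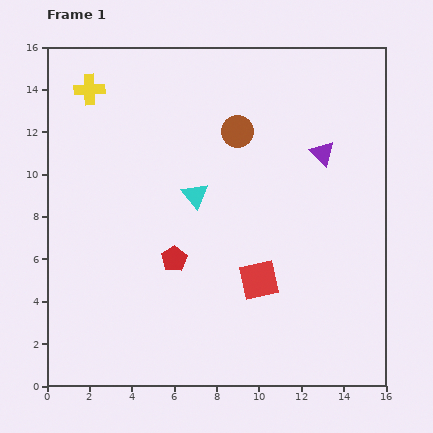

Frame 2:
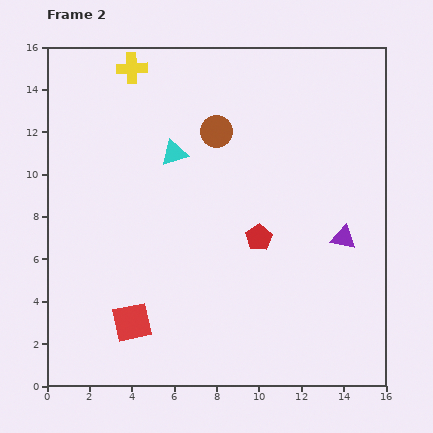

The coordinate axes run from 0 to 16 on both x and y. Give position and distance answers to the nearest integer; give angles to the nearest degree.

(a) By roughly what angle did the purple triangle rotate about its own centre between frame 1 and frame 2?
33° counter-clockwise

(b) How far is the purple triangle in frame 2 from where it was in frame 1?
4

The purple triangle moved from (13, 11) to (14, 7), a distance of √(1² + 4²) ≈ 4.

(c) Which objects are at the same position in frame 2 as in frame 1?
none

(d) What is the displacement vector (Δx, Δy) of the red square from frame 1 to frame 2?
(-6, -2)

The red square was at (10, 5) in frame 1 and (4, 3) in frame 2.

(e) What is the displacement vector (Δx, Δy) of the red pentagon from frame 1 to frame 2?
(4, 1)

The red pentagon was at (6, 6) in frame 1 and (10, 7) in frame 2.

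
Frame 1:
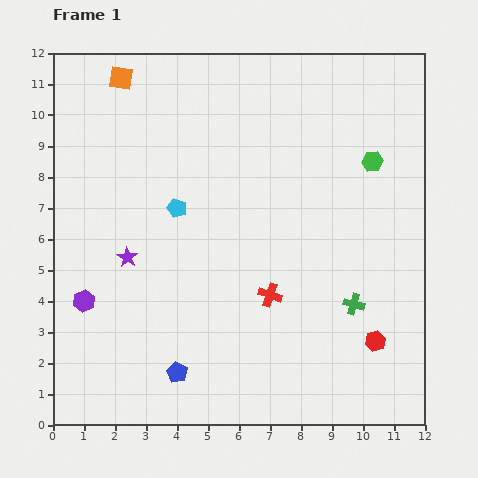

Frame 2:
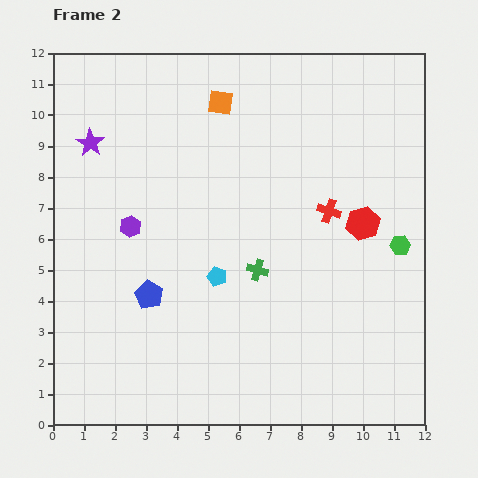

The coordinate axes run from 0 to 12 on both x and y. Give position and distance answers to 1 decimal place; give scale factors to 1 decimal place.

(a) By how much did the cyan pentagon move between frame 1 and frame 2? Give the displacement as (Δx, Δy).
(1.3, -2.2)

The cyan pentagon was at (4.0, 7.0) in frame 1 and (5.3, 4.8) in frame 2.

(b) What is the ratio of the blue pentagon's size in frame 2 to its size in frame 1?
1.4×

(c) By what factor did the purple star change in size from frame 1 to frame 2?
1.4×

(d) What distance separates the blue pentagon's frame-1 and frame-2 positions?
2.7

The blue pentagon moved from (4.0, 1.7) to (3.1, 4.2), a distance of √(0.9² + 2.5²) ≈ 2.7.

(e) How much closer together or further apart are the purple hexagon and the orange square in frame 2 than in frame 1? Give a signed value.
-2.4

Distance in frame 1: 7.3. Distance in frame 2: 4.9.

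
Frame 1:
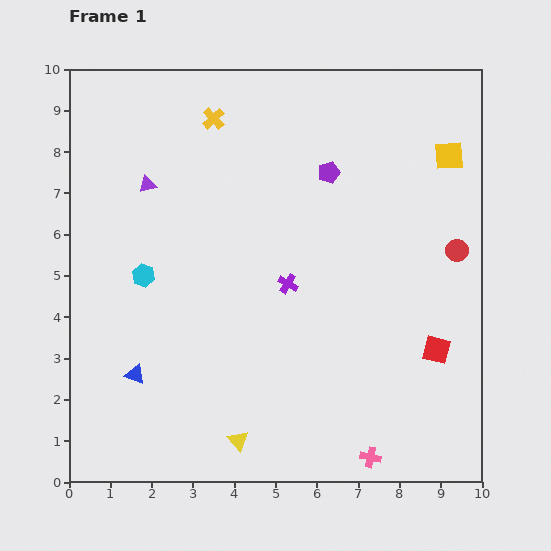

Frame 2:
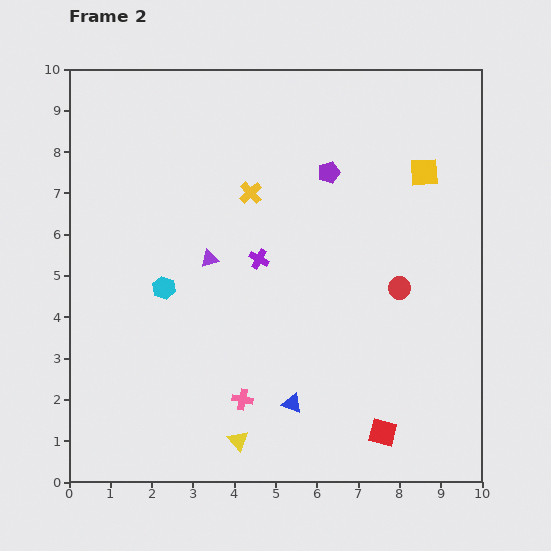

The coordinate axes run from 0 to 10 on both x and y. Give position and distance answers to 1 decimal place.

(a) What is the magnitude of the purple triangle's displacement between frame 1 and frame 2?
2.3

The purple triangle moved from (1.9, 7.2) to (3.4, 5.4), a distance of √(1.5² + 1.8²) ≈ 2.3.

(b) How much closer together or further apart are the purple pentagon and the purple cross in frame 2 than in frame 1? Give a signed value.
-0.2

Distance in frame 1: 2.9. Distance in frame 2: 2.7.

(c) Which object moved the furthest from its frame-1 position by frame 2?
the blue triangle

(moved 3.9; next 3.4)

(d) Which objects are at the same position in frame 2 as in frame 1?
the purple pentagon, the yellow triangle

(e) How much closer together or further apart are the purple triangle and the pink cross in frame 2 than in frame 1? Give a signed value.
-5.0

Distance in frame 1: 8.5. Distance in frame 2: 3.5.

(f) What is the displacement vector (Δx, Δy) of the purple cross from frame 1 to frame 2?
(-0.7, 0.6)

The purple cross was at (5.3, 4.8) in frame 1 and (4.6, 5.4) in frame 2.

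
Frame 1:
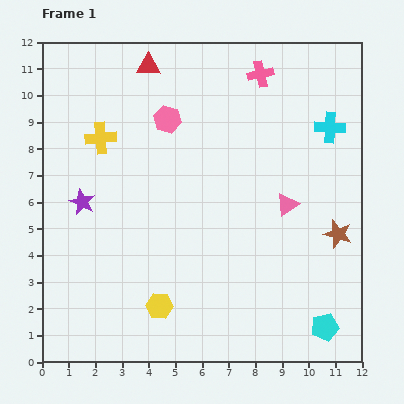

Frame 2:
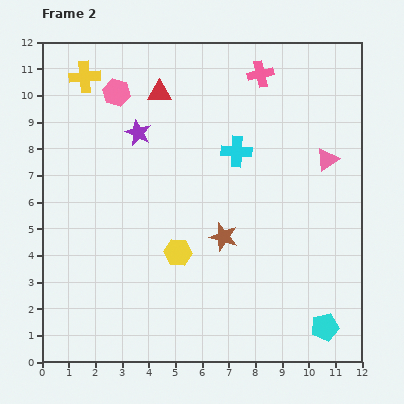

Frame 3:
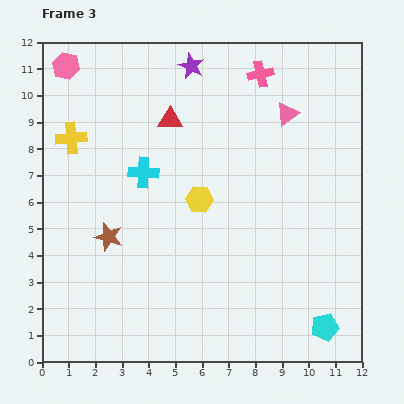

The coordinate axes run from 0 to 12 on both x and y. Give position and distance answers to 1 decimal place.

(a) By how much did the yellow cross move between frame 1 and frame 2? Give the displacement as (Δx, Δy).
(-0.6, 2.3)

The yellow cross was at (2.2, 8.4) in frame 1 and (1.6, 10.7) in frame 2.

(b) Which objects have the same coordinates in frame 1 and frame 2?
the cyan pentagon, the pink cross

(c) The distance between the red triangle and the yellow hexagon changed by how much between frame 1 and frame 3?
-5.8

Distance in frame 1: 9.0. Distance in frame 3: 3.2.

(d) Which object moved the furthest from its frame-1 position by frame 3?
the brown star

(moved 8.6; next 7.2)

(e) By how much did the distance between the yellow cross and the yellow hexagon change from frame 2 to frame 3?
-2.2

Distance in frame 2: 7.5. Distance in frame 3: 5.3.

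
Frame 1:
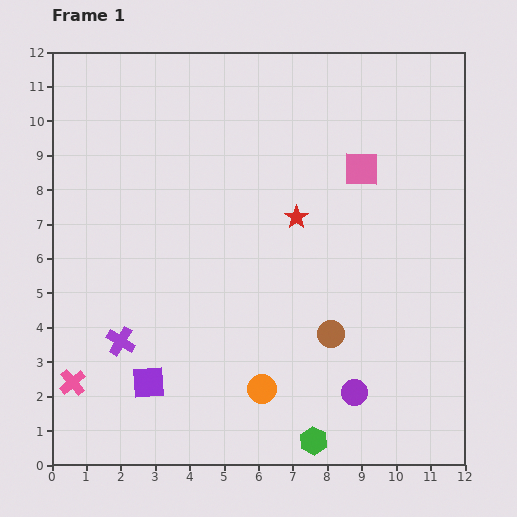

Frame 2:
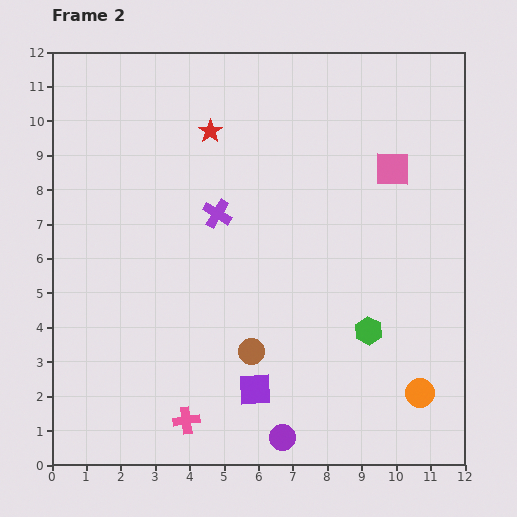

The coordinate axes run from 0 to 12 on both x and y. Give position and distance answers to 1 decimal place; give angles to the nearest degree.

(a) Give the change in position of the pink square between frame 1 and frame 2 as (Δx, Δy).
(0.9, 0.0)

The pink square was at (9.0, 8.6) in frame 1 and (9.9, 8.6) in frame 2.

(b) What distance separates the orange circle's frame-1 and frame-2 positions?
4.6

The orange circle moved from (6.1, 2.2) to (10.7, 2.1), a distance of √(4.6² + 0.1²) ≈ 4.6.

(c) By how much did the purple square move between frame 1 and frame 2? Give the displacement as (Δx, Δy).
(3.1, -0.2)

The purple square was at (2.8, 2.4) in frame 1 and (5.9, 2.2) in frame 2.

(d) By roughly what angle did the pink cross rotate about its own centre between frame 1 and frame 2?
33° clockwise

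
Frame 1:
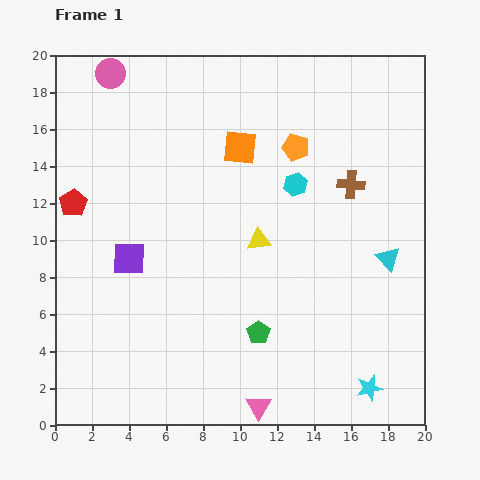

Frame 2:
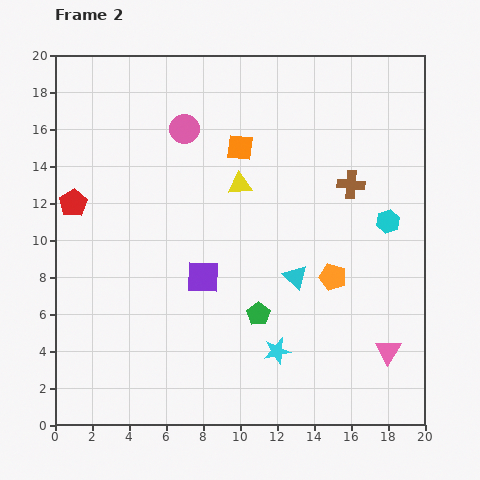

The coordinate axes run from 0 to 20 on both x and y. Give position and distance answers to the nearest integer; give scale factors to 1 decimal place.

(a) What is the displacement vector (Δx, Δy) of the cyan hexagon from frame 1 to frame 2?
(5, -2)

The cyan hexagon was at (13, 13) in frame 1 and (18, 11) in frame 2.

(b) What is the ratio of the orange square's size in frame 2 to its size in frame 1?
0.8×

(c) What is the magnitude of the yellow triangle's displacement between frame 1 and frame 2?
3

The yellow triangle moved from (11, 10) to (10, 13), a distance of √(1² + 3²) ≈ 3.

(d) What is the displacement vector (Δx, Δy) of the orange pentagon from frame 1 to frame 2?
(2, -7)

The orange pentagon was at (13, 15) in frame 1 and (15, 8) in frame 2.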